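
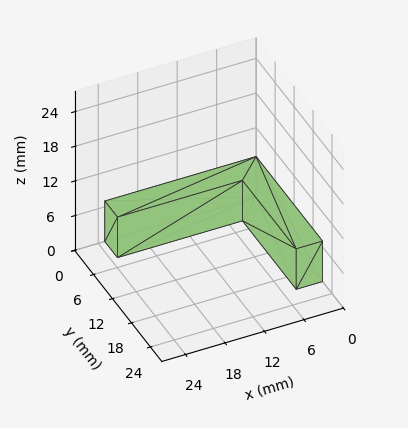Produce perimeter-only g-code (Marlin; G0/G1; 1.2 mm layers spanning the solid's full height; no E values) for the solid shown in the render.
Reading the render: the shape is an L-shaped prism: outer 23 × 21 mm, arm thicknesses ≈ 4 mm (horizontal) and 4 mm (vertical), extruded 7 mm in z (dimensions read to the nearest mm from the axis ticks). For the g-code, the solid's height is divided into equal slices at the stated Δz and each level perimeter traced with G1 moves after a G0 lift.

; perimeter-only toolpath
G21 ; units = mm
G90 ; absolute positioning
G28 ; home
; layer 1
G0 Z1.2
G0 X0.0 Y0.0
G1 X23.0 Y0.0
G1 X23.0 Y4.0
G1 X4.0 Y4.0
G1 X4.0 Y21.0
G1 X0.0 Y21.0
G1 X0.0 Y0.0
; layer 2
G0 Z2.3
G0 X0.0 Y0.0
G1 X23.0 Y0.0
G1 X23.0 Y4.0
G1 X4.0 Y4.0
G1 X4.0 Y21.0
G1 X0.0 Y21.0
G1 X0.0 Y0.0
; layer 3
G0 Z3.5
G0 X0.0 Y0.0
G1 X23.0 Y0.0
G1 X23.0 Y4.0
G1 X4.0 Y4.0
G1 X4.0 Y21.0
G1 X0.0 Y21.0
G1 X0.0 Y0.0
; layer 4
G0 Z4.7
G0 X0.0 Y0.0
G1 X23.0 Y0.0
G1 X23.0 Y4.0
G1 X4.0 Y4.0
G1 X4.0 Y21.0
G1 X0.0 Y21.0
G1 X0.0 Y0.0
; layer 5
G0 Z5.8
G0 X0.0 Y0.0
G1 X23.0 Y0.0
G1 X23.0 Y4.0
G1 X4.0 Y4.0
G1 X4.0 Y21.0
G1 X0.0 Y21.0
G1 X0.0 Y0.0
; layer 6
G0 Z7.0
G0 X0.0 Y0.0
G1 X23.0 Y0.0
G1 X23.0 Y4.0
G1 X4.0 Y4.0
G1 X4.0 Y21.0
G1 X0.0 Y21.0
G1 X0.0 Y0.0
M2 ; end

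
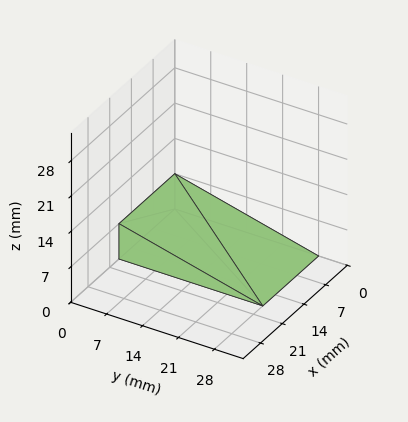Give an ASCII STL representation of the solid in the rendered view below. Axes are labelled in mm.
Reading the render: the shape is a wedge (ramp): 18 × 28 mm base, rising to 7 mm along the y=0 edge and sloping linearly to z=0 at y=28 (dimensions read to the nearest mm from the axis ticks). For the STL, each face is triangulated and given an outward normal.

solid part
  facet normal 0.0000 0.0000 -1.0000
    outer loop
      vertex 18.000 28.000 0.000
      vertex 18.000 0.000 0.000
      vertex 0.000 0.000 0.000
    endloop
  endfacet
  facet normal 0.0000 0.0000 -1.0000
    outer loop
      vertex 0.000 28.000 0.000
      vertex 18.000 28.000 0.000
      vertex 0.000 0.000 0.000
    endloop
  endfacet
  facet normal 0.0000 -1.0000 0.0000
    outer loop
      vertex 0.000 0.000 0.000
      vertex 18.000 0.000 0.000
      vertex 18.000 0.000 7.000
    endloop
  endfacet
  facet normal 0.0000 -1.0000 0.0000
    outer loop
      vertex 0.000 0.000 0.000
      vertex 18.000 0.000 7.000
      vertex 0.000 0.000 7.000
    endloop
  endfacet
  facet normal 0.0000 0.2425 0.9701
    outer loop
      vertex 0.000 0.000 7.000
      vertex 18.000 0.000 7.000
      vertex 18.000 28.000 0.000
    endloop
  endfacet
  facet normal 0.0000 0.2425 0.9701
    outer loop
      vertex 0.000 0.000 7.000
      vertex 18.000 28.000 0.000
      vertex 0.000 28.000 0.000
    endloop
  endfacet
  facet normal -1.0000 0.0000 0.0000
    outer loop
      vertex 0.000 0.000 7.000
      vertex 0.000 28.000 0.000
      vertex 0.000 0.000 0.000
    endloop
  endfacet
  facet normal 1.0000 0.0000 0.0000
    outer loop
      vertex 18.000 0.000 0.000
      vertex 18.000 28.000 0.000
      vertex 18.000 0.000 7.000
    endloop
  endfacet
endsolid part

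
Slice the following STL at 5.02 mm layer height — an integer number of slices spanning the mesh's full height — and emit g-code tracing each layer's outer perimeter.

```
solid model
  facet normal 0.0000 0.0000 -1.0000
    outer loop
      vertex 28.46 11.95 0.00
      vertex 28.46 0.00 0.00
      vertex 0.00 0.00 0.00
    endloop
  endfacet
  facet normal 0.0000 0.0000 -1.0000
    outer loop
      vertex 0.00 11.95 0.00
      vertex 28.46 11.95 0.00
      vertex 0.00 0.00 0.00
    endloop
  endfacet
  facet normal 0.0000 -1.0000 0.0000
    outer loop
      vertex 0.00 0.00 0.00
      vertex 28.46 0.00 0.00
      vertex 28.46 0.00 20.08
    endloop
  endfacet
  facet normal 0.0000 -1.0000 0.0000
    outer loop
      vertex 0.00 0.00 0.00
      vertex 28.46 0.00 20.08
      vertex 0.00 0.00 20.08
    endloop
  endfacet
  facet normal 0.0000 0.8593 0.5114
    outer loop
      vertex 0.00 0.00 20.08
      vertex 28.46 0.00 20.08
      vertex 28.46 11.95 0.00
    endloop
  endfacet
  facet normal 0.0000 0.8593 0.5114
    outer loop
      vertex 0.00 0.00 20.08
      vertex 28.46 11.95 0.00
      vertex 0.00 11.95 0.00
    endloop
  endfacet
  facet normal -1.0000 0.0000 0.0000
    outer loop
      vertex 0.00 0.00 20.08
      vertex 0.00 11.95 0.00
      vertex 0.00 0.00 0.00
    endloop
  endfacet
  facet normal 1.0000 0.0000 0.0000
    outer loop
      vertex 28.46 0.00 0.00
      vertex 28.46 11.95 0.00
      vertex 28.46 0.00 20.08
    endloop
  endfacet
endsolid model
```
; perimeter-only toolpath
G21 ; units = mm
G90 ; absolute positioning
G28 ; home
; layer 1
G0 Z5.02
G0 X0.00 Y0.00
G1 X28.46 Y0.00
G1 X28.46 Y8.96
G1 X0.00 Y8.96
G1 X0.00 Y0.00
; layer 2
G0 Z10.04
G0 X0.00 Y0.00
G1 X28.46 Y0.00
G1 X28.46 Y5.97
G1 X0.00 Y5.97
G1 X0.00 Y0.00
; layer 3
G0 Z15.06
G0 X0.00 Y0.00
G1 X28.46 Y0.00
G1 X28.46 Y2.99
G1 X0.00 Y2.99
G1 X0.00 Y0.00
M2 ; end

The solid is a wedge (ramp): 28.5 × 11.9 mm base, rising to 20.1 mm along the y=0 edge and sloping linearly to z=0 at y=11.9. Slicing at Δz = 5.02 mm — 4 equal slices spanning the solid's height, so layer i sits at z = i·h/4 — gives 3 non-empty perimeters. Each is a 4-segment closed polygon; G0 lifts to the layer z and rapids to the start vertex, then G1 traces the edges. The cross-section shrinks linearly with z (the slice at the apex is degenerate and omitted).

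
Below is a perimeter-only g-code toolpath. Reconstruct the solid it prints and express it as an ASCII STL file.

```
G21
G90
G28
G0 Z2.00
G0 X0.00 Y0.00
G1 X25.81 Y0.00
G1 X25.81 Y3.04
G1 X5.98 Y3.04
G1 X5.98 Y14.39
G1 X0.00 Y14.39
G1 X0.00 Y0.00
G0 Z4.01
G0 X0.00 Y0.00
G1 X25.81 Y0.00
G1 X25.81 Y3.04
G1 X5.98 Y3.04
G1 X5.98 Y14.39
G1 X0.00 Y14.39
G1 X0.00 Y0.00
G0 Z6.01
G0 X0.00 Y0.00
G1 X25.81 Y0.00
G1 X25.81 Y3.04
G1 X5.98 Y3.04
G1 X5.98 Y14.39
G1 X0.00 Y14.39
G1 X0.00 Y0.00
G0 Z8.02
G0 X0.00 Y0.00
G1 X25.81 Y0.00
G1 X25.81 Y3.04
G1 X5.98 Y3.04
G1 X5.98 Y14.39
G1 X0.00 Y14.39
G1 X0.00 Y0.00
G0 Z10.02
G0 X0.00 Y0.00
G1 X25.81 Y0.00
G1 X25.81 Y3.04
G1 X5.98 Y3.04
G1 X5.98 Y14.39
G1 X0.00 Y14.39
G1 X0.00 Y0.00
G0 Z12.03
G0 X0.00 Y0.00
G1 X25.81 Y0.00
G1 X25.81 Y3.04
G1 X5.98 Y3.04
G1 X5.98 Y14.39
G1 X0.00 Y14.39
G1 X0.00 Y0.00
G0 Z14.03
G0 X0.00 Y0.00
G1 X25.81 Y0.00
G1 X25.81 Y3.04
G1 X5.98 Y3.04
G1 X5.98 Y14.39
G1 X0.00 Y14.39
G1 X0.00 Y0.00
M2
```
solid part
  facet normal 0.0000 0.0000 -1.0000
    outer loop
      vertex 25.81 3.04 0.00
      vertex 25.81 0.00 0.00
      vertex 0.00 0.00 0.00
    endloop
  endfacet
  facet normal 0.0000 0.0000 -1.0000
    outer loop
      vertex 5.98 3.04 0.00
      vertex 25.81 3.04 0.00
      vertex 0.00 0.00 0.00
    endloop
  endfacet
  facet normal 0.0000 0.0000 -1.0000
    outer loop
      vertex 5.98 14.39 0.00
      vertex 5.98 3.04 0.00
      vertex 0.00 0.00 0.00
    endloop
  endfacet
  facet normal 0.0000 0.0000 -1.0000
    outer loop
      vertex 0.00 14.39 0.00
      vertex 5.98 14.39 0.00
      vertex 0.00 0.00 0.00
    endloop
  endfacet
  facet normal 0.0000 0.0000 1.0000
    outer loop
      vertex 0.00 0.00 14.03
      vertex 25.81 0.00 14.03
      vertex 25.81 3.04 14.03
    endloop
  endfacet
  facet normal 0.0000 0.0000 1.0000
    outer loop
      vertex 0.00 0.00 14.03
      vertex 25.81 3.04 14.03
      vertex 5.98 3.04 14.03
    endloop
  endfacet
  facet normal 0.0000 0.0000 1.0000
    outer loop
      vertex 0.00 0.00 14.03
      vertex 5.98 3.04 14.03
      vertex 5.98 14.39 14.03
    endloop
  endfacet
  facet normal 0.0000 0.0000 1.0000
    outer loop
      vertex 0.00 0.00 14.03
      vertex 5.98 14.39 14.03
      vertex 0.00 14.39 14.03
    endloop
  endfacet
  facet normal 0.0000 -1.0000 0.0000
    outer loop
      vertex 0.00 0.00 0.00
      vertex 25.81 0.00 0.00
      vertex 25.81 0.00 14.03
    endloop
  endfacet
  facet normal 0.0000 -1.0000 0.0000
    outer loop
      vertex 0.00 0.00 0.00
      vertex 25.81 0.00 14.03
      vertex 0.00 0.00 14.03
    endloop
  endfacet
  facet normal 1.0000 0.0000 0.0000
    outer loop
      vertex 25.81 0.00 0.00
      vertex 25.81 3.04 0.00
      vertex 25.81 3.04 14.03
    endloop
  endfacet
  facet normal 1.0000 0.0000 0.0000
    outer loop
      vertex 25.81 0.00 0.00
      vertex 25.81 3.04 14.03
      vertex 25.81 0.00 14.03
    endloop
  endfacet
  facet normal 0.0000 1.0000 0.0000
    outer loop
      vertex 25.81 3.04 0.00
      vertex 5.98 3.04 0.00
      vertex 5.98 3.04 14.03
    endloop
  endfacet
  facet normal 0.0000 1.0000 0.0000
    outer loop
      vertex 25.81 3.04 0.00
      vertex 5.98 3.04 14.03
      vertex 25.81 3.04 14.03
    endloop
  endfacet
  facet normal 1.0000 0.0000 0.0000
    outer loop
      vertex 5.98 3.04 0.00
      vertex 5.98 14.39 0.00
      vertex 5.98 14.39 14.03
    endloop
  endfacet
  facet normal 1.0000 0.0000 0.0000
    outer loop
      vertex 5.98 3.04 0.00
      vertex 5.98 14.39 14.03
      vertex 5.98 3.04 14.03
    endloop
  endfacet
  facet normal 0.0000 1.0000 0.0000
    outer loop
      vertex 5.98 14.39 0.00
      vertex 0.00 14.39 0.00
      vertex 0.00 14.39 14.03
    endloop
  endfacet
  facet normal 0.0000 1.0000 0.0000
    outer loop
      vertex 5.98 14.39 0.00
      vertex 0.00 14.39 14.03
      vertex 5.98 14.39 14.03
    endloop
  endfacet
  facet normal -1.0000 0.0000 0.0000
    outer loop
      vertex 0.00 14.39 0.00
      vertex 0.00 0.00 0.00
      vertex 0.00 0.00 14.03
    endloop
  endfacet
  facet normal -1.0000 0.0000 0.0000
    outer loop
      vertex 0.00 14.39 0.00
      vertex 0.00 0.00 14.03
      vertex 0.00 14.39 14.03
    endloop
  endfacet
endsolid part

The G0 Z moves step by Δz≈2.00 mm. Every layer's G1 loop is the same polygon, so the solid is a straight extrusion of it from z=0 to z≈14. Closing with flat bottom and top caps and triangulating gives 20 facets — an L-shaped prism: outer 25.8 × 14.4 mm, arm thicknesses ≈ 3.04 mm (horizontal) and 5.98 mm (vertical), extruded 14 mm in z.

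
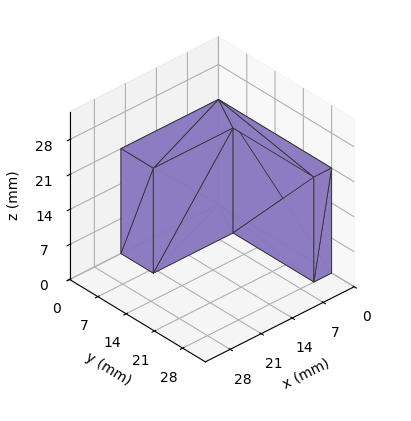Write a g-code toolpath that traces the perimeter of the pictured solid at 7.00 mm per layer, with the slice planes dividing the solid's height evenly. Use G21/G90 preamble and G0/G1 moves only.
Reading the render: the shape is an L-shaped prism: outer 22 × 28 mm, arm thicknesses ≈ 8 mm (horizontal) and 4 mm (vertical), extruded 21 mm in z (dimensions read to the nearest mm from the axis ticks). For the g-code, the solid's height is divided into equal slices at the stated Δz and each level perimeter traced with G1 moves after a G0 lift.

; perimeter-only toolpath
G21 ; units = mm
G90 ; absolute positioning
G28 ; home
; layer 1
G0 Z7.00
G0 X0.00 Y0.00
G1 X22.00 Y0.00
G1 X22.00 Y8.00
G1 X4.00 Y8.00
G1 X4.00 Y28.00
G1 X0.00 Y28.00
G1 X0.00 Y0.00
; layer 2
G0 Z14.00
G0 X0.00 Y0.00
G1 X22.00 Y0.00
G1 X22.00 Y8.00
G1 X4.00 Y8.00
G1 X4.00 Y28.00
G1 X0.00 Y28.00
G1 X0.00 Y0.00
; layer 3
G0 Z21.00
G0 X0.00 Y0.00
G1 X22.00 Y0.00
G1 X22.00 Y8.00
G1 X4.00 Y8.00
G1 X4.00 Y28.00
G1 X0.00 Y28.00
G1 X0.00 Y0.00
M2 ; end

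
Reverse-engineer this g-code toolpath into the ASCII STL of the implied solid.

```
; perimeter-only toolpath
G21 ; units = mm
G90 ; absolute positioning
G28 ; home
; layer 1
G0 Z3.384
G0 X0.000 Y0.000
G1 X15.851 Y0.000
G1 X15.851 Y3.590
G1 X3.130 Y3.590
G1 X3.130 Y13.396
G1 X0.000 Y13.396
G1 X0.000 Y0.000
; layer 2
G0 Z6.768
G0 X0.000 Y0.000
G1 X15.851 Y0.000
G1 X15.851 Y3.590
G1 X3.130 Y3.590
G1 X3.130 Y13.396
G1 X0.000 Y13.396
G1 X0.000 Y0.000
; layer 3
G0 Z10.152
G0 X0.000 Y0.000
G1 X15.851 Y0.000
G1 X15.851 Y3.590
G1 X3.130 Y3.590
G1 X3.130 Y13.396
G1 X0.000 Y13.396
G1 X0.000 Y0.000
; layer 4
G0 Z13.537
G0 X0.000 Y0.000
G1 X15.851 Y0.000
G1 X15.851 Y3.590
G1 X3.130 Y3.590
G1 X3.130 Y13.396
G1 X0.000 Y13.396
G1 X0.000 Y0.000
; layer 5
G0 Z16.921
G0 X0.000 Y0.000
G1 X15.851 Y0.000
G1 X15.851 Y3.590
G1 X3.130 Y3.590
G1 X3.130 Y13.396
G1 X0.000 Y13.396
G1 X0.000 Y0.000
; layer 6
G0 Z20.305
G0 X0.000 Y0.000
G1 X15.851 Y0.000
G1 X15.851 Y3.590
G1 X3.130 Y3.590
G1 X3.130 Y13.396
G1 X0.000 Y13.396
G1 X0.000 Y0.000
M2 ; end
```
solid part
  facet normal 0.0000 0.0000 -1.0000
    outer loop
      vertex 15.851 3.590 0.000
      vertex 15.851 0.000 0.000
      vertex 0.000 0.000 0.000
    endloop
  endfacet
  facet normal 0.0000 0.0000 -1.0000
    outer loop
      vertex 3.130 3.590 0.000
      vertex 15.851 3.590 0.000
      vertex 0.000 0.000 0.000
    endloop
  endfacet
  facet normal 0.0000 0.0000 -1.0000
    outer loop
      vertex 3.130 13.396 0.000
      vertex 3.130 3.590 0.000
      vertex 0.000 0.000 0.000
    endloop
  endfacet
  facet normal 0.0000 0.0000 -1.0000
    outer loop
      vertex 0.000 13.396 0.000
      vertex 3.130 13.396 0.000
      vertex 0.000 0.000 0.000
    endloop
  endfacet
  facet normal 0.0000 0.0000 1.0000
    outer loop
      vertex 0.000 0.000 20.305
      vertex 15.851 0.000 20.305
      vertex 15.851 3.590 20.305
    endloop
  endfacet
  facet normal 0.0000 0.0000 1.0000
    outer loop
      vertex 0.000 0.000 20.305
      vertex 15.851 3.590 20.305
      vertex 3.130 3.590 20.305
    endloop
  endfacet
  facet normal 0.0000 0.0000 1.0000
    outer loop
      vertex 0.000 0.000 20.305
      vertex 3.130 3.590 20.305
      vertex 3.130 13.396 20.305
    endloop
  endfacet
  facet normal 0.0000 0.0000 1.0000
    outer loop
      vertex 0.000 0.000 20.305
      vertex 3.130 13.396 20.305
      vertex 0.000 13.396 20.305
    endloop
  endfacet
  facet normal 0.0000 -1.0000 0.0000
    outer loop
      vertex 0.000 0.000 0.000
      vertex 15.851 0.000 0.000
      vertex 15.851 0.000 20.305
    endloop
  endfacet
  facet normal 0.0000 -1.0000 0.0000
    outer loop
      vertex 0.000 0.000 0.000
      vertex 15.851 0.000 20.305
      vertex 0.000 0.000 20.305
    endloop
  endfacet
  facet normal 1.0000 0.0000 0.0000
    outer loop
      vertex 15.851 0.000 0.000
      vertex 15.851 3.590 0.000
      vertex 15.851 3.590 20.305
    endloop
  endfacet
  facet normal 1.0000 0.0000 0.0000
    outer loop
      vertex 15.851 0.000 0.000
      vertex 15.851 3.590 20.305
      vertex 15.851 0.000 20.305
    endloop
  endfacet
  facet normal 0.0000 1.0000 0.0000
    outer loop
      vertex 15.851 3.590 0.000
      vertex 3.130 3.590 0.000
      vertex 3.130 3.590 20.305
    endloop
  endfacet
  facet normal 0.0000 1.0000 0.0000
    outer loop
      vertex 15.851 3.590 0.000
      vertex 3.130 3.590 20.305
      vertex 15.851 3.590 20.305
    endloop
  endfacet
  facet normal 1.0000 0.0000 0.0000
    outer loop
      vertex 3.130 3.590 0.000
      vertex 3.130 13.396 0.000
      vertex 3.130 13.396 20.305
    endloop
  endfacet
  facet normal 1.0000 0.0000 0.0000
    outer loop
      vertex 3.130 3.590 0.000
      vertex 3.130 13.396 20.305
      vertex 3.130 3.590 20.305
    endloop
  endfacet
  facet normal 0.0000 1.0000 0.0000
    outer loop
      vertex 3.130 13.396 0.000
      vertex 0.000 13.396 0.000
      vertex 0.000 13.396 20.305
    endloop
  endfacet
  facet normal 0.0000 1.0000 0.0000
    outer loop
      vertex 3.130 13.396 0.000
      vertex 0.000 13.396 20.305
      vertex 3.130 13.396 20.305
    endloop
  endfacet
  facet normal -1.0000 0.0000 0.0000
    outer loop
      vertex 0.000 13.396 0.000
      vertex 0.000 0.000 0.000
      vertex 0.000 0.000 20.305
    endloop
  endfacet
  facet normal -1.0000 0.0000 0.0000
    outer loop
      vertex 0.000 13.396 0.000
      vertex 0.000 0.000 20.305
      vertex 0.000 13.396 20.305
    endloop
  endfacet
endsolid part

The G0 Z moves step by Δz≈3.384 mm. Every layer's G1 loop is the same polygon, so the solid is a straight extrusion of it from z=0 to z≈20.3. Closing with flat bottom and top caps and triangulating gives 20 facets — an L-shaped prism: outer 15.9 × 13.4 mm, arm thicknesses ≈ 3.59 mm (horizontal) and 3.13 mm (vertical), extruded 20.3 mm in z.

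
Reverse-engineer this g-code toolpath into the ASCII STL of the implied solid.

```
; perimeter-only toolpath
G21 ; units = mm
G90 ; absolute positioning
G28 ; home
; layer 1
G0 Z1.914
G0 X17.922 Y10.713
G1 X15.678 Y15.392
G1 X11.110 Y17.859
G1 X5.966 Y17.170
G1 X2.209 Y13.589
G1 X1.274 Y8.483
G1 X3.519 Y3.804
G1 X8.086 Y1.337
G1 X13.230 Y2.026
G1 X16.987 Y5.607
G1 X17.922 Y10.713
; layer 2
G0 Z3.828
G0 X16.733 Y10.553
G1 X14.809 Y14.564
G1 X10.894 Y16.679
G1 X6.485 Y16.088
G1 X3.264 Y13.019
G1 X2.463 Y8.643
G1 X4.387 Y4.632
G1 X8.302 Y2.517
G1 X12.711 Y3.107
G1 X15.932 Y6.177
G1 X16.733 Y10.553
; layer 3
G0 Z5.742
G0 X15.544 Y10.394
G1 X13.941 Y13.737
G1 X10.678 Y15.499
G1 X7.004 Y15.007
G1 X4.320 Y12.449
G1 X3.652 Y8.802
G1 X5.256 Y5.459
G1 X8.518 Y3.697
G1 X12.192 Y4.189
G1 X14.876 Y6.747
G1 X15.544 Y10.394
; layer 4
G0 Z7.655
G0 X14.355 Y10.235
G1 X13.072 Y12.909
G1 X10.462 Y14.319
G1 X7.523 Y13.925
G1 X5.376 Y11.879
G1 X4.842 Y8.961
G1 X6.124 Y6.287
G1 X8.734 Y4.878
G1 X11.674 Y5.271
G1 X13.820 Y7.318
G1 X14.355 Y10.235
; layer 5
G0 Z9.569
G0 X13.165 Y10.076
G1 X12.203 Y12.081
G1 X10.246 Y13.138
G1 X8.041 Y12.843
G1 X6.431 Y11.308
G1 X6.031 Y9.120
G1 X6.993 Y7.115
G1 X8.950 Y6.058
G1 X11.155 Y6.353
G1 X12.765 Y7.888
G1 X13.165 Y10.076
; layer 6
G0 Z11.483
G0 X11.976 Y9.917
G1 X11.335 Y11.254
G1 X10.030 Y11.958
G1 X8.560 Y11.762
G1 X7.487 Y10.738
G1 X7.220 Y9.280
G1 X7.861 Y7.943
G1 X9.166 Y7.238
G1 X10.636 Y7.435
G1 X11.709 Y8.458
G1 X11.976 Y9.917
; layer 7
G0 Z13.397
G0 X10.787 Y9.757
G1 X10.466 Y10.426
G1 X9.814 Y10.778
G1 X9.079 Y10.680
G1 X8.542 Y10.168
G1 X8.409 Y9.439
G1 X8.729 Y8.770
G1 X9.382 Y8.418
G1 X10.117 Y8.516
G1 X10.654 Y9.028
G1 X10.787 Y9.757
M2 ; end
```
solid part
  facet normal 0.0000 0.0000 -1.0000
    outer loop
      vertex 11.326 19.039 0.000
      vertex 16.546 16.220 0.000
      vertex 19.111 10.872 0.000
    endloop
  endfacet
  facet normal 0.0000 0.0000 -1.0000
    outer loop
      vertex 5.447 18.252 0.000
      vertex 11.326 19.039 0.000
      vertex 19.111 10.872 0.000
    endloop
  endfacet
  facet normal 0.0000 0.0000 -1.0000
    outer loop
      vertex 1.153 14.159 0.000
      vertex 5.447 18.252 0.000
      vertex 19.111 10.872 0.000
    endloop
  endfacet
  facet normal 0.0000 0.0000 -1.0000
    outer loop
      vertex 0.085 8.324 0.000
      vertex 1.153 14.159 0.000
      vertex 19.111 10.872 0.000
    endloop
  endfacet
  facet normal 0.0000 0.0000 -1.0000
    outer loop
      vertex 2.650 2.976 0.000
      vertex 0.085 8.324 0.000
      vertex 19.111 10.872 0.000
    endloop
  endfacet
  facet normal 0.0000 0.0000 -1.0000
    outer loop
      vertex 7.870 0.157 0.000
      vertex 2.650 2.976 0.000
      vertex 19.111 10.872 0.000
    endloop
  endfacet
  facet normal 0.0000 0.0000 -1.0000
    outer loop
      vertex 13.749 0.944 0.000
      vertex 7.870 0.157 0.000
      vertex 19.111 10.872 0.000
    endloop
  endfacet
  facet normal 0.0000 0.0000 -1.0000
    outer loop
      vertex 18.043 5.037 0.000
      vertex 13.749 0.944 0.000
      vertex 19.111 10.872 0.000
    endloop
  endfacet
  facet normal 0.7745 0.3714 0.5121
    outer loop
      vertex 19.111 10.872 0.000
      vertex 16.546 16.220 0.000
      vertex 9.598 9.598 15.311
    endloop
  endfacet
  facet normal 0.4081 0.7558 0.5121
    outer loop
      vertex 16.546 16.220 0.000
      vertex 11.326 19.039 0.000
      vertex 9.598 9.598 15.311
    endloop
  endfacet
  facet normal -0.1140 0.8513 0.5121
    outer loop
      vertex 11.326 19.039 0.000
      vertex 5.447 18.252 0.000
      vertex 9.598 9.598 15.311
    endloop
  endfacet
  facet normal -0.5926 0.6217 0.5121
    outer loop
      vertex 5.447 18.252 0.000
      vertex 1.153 14.159 0.000
      vertex 9.598 9.598 15.311
    endloop
  endfacet
  facet normal -0.8449 0.1546 0.5121
    outer loop
      vertex 1.153 14.159 0.000
      vertex 0.085 8.324 0.000
      vertex 9.598 9.598 15.311
    endloop
  endfacet
  facet normal -0.7745 -0.3714 0.5121
    outer loop
      vertex 0.085 8.324 0.000
      vertex 2.650 2.976 0.000
      vertex 9.598 9.598 15.311
    endloop
  endfacet
  facet normal -0.4081 -0.7558 0.5121
    outer loop
      vertex 2.650 2.976 0.000
      vertex 7.870 0.157 0.000
      vertex 9.598 9.598 15.311
    endloop
  endfacet
  facet normal 0.1140 -0.8513 0.5121
    outer loop
      vertex 7.870 0.157 0.000
      vertex 13.749 0.944 0.000
      vertex 9.598 9.598 15.311
    endloop
  endfacet
  facet normal 0.5926 -0.6217 0.5121
    outer loop
      vertex 13.749 0.944 0.000
      vertex 18.043 5.037 0.000
      vertex 9.598 9.598 15.311
    endloop
  endfacet
  facet normal 0.8449 -0.1546 0.5121
    outer loop
      vertex 18.043 5.037 0.000
      vertex 19.111 10.872 0.000
      vertex 9.598 9.598 15.311
    endloop
  endfacet
endsolid part

The G0 Z moves step by Δz≈1.914 mm. The G1 loops shrink linearly with z, so the solid tapers from its base footprint up to z≈15.3. Closing with a flat bottom cap and the tapered top and triangulating gives 18 facets — a regular 10-sided pyramid, base circumscribed radius ≈ 9.6 mm, apex at z ≈ 15.3 mm.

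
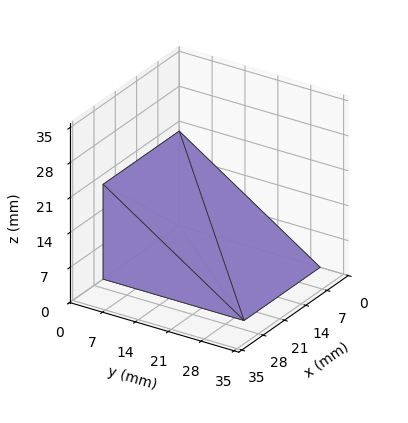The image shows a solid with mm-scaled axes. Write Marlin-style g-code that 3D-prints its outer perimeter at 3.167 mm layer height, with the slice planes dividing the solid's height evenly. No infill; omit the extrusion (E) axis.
Reading the render: the shape is a wedge (ramp): 25 × 30 mm base, rising to 19 mm along the y=0 edge and sloping linearly to z=0 at y=30 (dimensions read to the nearest mm from the axis ticks). For the g-code, the solid's height is divided into equal slices at the stated Δz and each level perimeter traced with G1 moves after a G0 lift.

; perimeter-only toolpath
G21 ; units = mm
G90 ; absolute positioning
G28 ; home
; layer 1
G0 Z3.167
G0 X0.000 Y0.000
G1 X25.000 Y0.000
G1 X25.000 Y25.000
G1 X0.000 Y25.000
G1 X0.000 Y0.000
; layer 2
G0 Z6.333
G0 X0.000 Y0.000
G1 X25.000 Y0.000
G1 X25.000 Y20.000
G1 X0.000 Y20.000
G1 X0.000 Y0.000
; layer 3
G0 Z9.500
G0 X0.000 Y0.000
G1 X25.000 Y0.000
G1 X25.000 Y15.000
G1 X0.000 Y15.000
G1 X0.000 Y0.000
; layer 4
G0 Z12.667
G0 X0.000 Y0.000
G1 X25.000 Y0.000
G1 X25.000 Y10.000
G1 X0.000 Y10.000
G1 X0.000 Y0.000
; layer 5
G0 Z15.833
G0 X0.000 Y0.000
G1 X25.000 Y0.000
G1 X25.000 Y5.000
G1 X0.000 Y5.000
G1 X0.000 Y0.000
M2 ; end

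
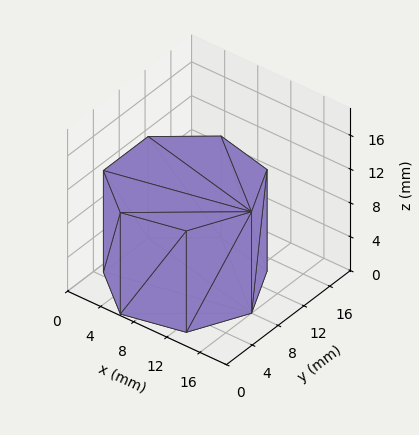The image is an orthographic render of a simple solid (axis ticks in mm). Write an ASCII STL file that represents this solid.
Reading the render: the shape is a regular 7-sided prism (a cylinder approximated with 7 flat sides), circumscribed radius ≈ 8 mm, height ≈ 12 mm (dimensions read to the nearest mm from the axis ticks). For the STL, each face is triangulated and given an outward normal.

solid part
  facet normal 0.0000 0.0000 -1.0000
    outer loop
      vertex 6.22 15.80 0.00
      vertex 12.99 14.25 0.00
      vertex 16.00 8.00 0.00
    endloop
  endfacet
  facet normal 0.0000 0.0000 -1.0000
    outer loop
      vertex 0.79 11.47 0.00
      vertex 6.22 15.80 0.00
      vertex 16.00 8.00 0.00
    endloop
  endfacet
  facet normal 0.0000 0.0000 -1.0000
    outer loop
      vertex 0.79 4.53 0.00
      vertex 0.79 11.47 0.00
      vertex 16.00 8.00 0.00
    endloop
  endfacet
  facet normal 0.0000 0.0000 -1.0000
    outer loop
      vertex 6.22 0.20 0.00
      vertex 0.79 4.53 0.00
      vertex 16.00 8.00 0.00
    endloop
  endfacet
  facet normal 0.0000 0.0000 -1.0000
    outer loop
      vertex 12.99 1.75 0.00
      vertex 6.22 0.20 0.00
      vertex 16.00 8.00 0.00
    endloop
  endfacet
  facet normal 0.0000 0.0000 1.0000
    outer loop
      vertex 16.00 8.00 12.00
      vertex 12.99 14.25 12.00
      vertex 6.22 15.80 12.00
    endloop
  endfacet
  facet normal 0.0000 0.0000 1.0000
    outer loop
      vertex 16.00 8.00 12.00
      vertex 6.22 15.80 12.00
      vertex 0.79 11.47 12.00
    endloop
  endfacet
  facet normal 0.0000 0.0000 1.0000
    outer loop
      vertex 16.00 8.00 12.00
      vertex 0.79 11.47 12.00
      vertex 0.79 4.53 12.00
    endloop
  endfacet
  facet normal 0.0000 0.0000 1.0000
    outer loop
      vertex 16.00 8.00 12.00
      vertex 0.79 4.53 12.00
      vertex 6.22 0.20 12.00
    endloop
  endfacet
  facet normal 0.0000 0.0000 1.0000
    outer loop
      vertex 16.00 8.00 12.00
      vertex 6.22 0.20 12.00
      vertex 12.99 1.75 12.00
    endloop
  endfacet
  facet normal 0.9010 0.4339 0.0000
    outer loop
      vertex 16.00 8.00 0.00
      vertex 12.99 14.25 0.00
      vertex 12.99 14.25 12.00
    endloop
  endfacet
  facet normal 0.9010 0.4339 0.0000
    outer loop
      vertex 16.00 8.00 0.00
      vertex 12.99 14.25 12.00
      vertex 16.00 8.00 12.00
    endloop
  endfacet
  facet normal 0.2232 0.9748 0.0000
    outer loop
      vertex 12.99 14.25 0.00
      vertex 6.22 15.80 0.00
      vertex 6.22 15.80 12.00
    endloop
  endfacet
  facet normal 0.2232 0.9748 0.0000
    outer loop
      vertex 12.99 14.25 0.00
      vertex 6.22 15.80 12.00
      vertex 12.99 14.25 12.00
    endloop
  endfacet
  facet normal -0.6235 0.7819 0.0000
    outer loop
      vertex 6.22 15.80 0.00
      vertex 0.79 11.47 0.00
      vertex 0.79 11.47 12.00
    endloop
  endfacet
  facet normal -0.6235 0.7819 0.0000
    outer loop
      vertex 6.22 15.80 0.00
      vertex 0.79 11.47 12.00
      vertex 6.22 15.80 12.00
    endloop
  endfacet
  facet normal -1.0000 0.0000 0.0000
    outer loop
      vertex 0.79 11.47 0.00
      vertex 0.79 4.53 0.00
      vertex 0.79 4.53 12.00
    endloop
  endfacet
  facet normal -1.0000 0.0000 0.0000
    outer loop
      vertex 0.79 11.47 0.00
      vertex 0.79 4.53 12.00
      vertex 0.79 11.47 12.00
    endloop
  endfacet
  facet normal -0.6235 -0.7819 0.0000
    outer loop
      vertex 0.79 4.53 0.00
      vertex 6.22 0.20 0.00
      vertex 6.22 0.20 12.00
    endloop
  endfacet
  facet normal -0.6235 -0.7819 0.0000
    outer loop
      vertex 0.79 4.53 0.00
      vertex 6.22 0.20 12.00
      vertex 0.79 4.53 12.00
    endloop
  endfacet
  facet normal 0.2232 -0.9748 0.0000
    outer loop
      vertex 6.22 0.20 0.00
      vertex 12.99 1.75 0.00
      vertex 12.99 1.75 12.00
    endloop
  endfacet
  facet normal 0.2232 -0.9748 0.0000
    outer loop
      vertex 6.22 0.20 0.00
      vertex 12.99 1.75 12.00
      vertex 6.22 0.20 12.00
    endloop
  endfacet
  facet normal 0.9010 -0.4339 0.0000
    outer loop
      vertex 12.99 1.75 0.00
      vertex 16.00 8.00 0.00
      vertex 16.00 8.00 12.00
    endloop
  endfacet
  facet normal 0.9010 -0.4339 0.0000
    outer loop
      vertex 12.99 1.75 0.00
      vertex 16.00 8.00 12.00
      vertex 12.99 1.75 12.00
    endloop
  endfacet
endsolid part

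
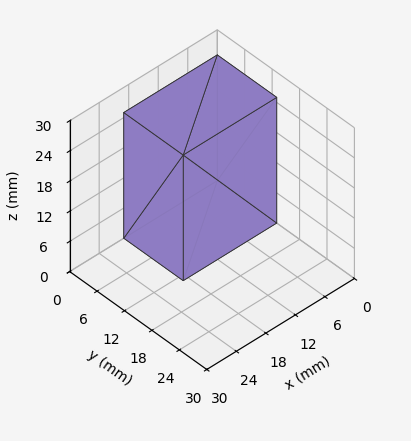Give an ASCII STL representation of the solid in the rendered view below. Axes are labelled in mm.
Reading the render: the shape is a rectangular box, roughly 19 × 13 mm footprint and 25 mm tall (dimensions read to the nearest mm from the axis ticks). For the STL, each face is triangulated and given an outward normal.

solid part
  facet normal 0.0000 0.0000 -1.0000
    outer loop
      vertex 19.00 13.00 0.00
      vertex 19.00 0.00 0.00
      vertex 0.00 0.00 0.00
    endloop
  endfacet
  facet normal 0.0000 0.0000 -1.0000
    outer loop
      vertex 0.00 13.00 0.00
      vertex 19.00 13.00 0.00
      vertex 0.00 0.00 0.00
    endloop
  endfacet
  facet normal 0.0000 0.0000 1.0000
    outer loop
      vertex 0.00 0.00 25.00
      vertex 19.00 0.00 25.00
      vertex 19.00 13.00 25.00
    endloop
  endfacet
  facet normal 0.0000 0.0000 1.0000
    outer loop
      vertex 0.00 0.00 25.00
      vertex 19.00 13.00 25.00
      vertex 0.00 13.00 25.00
    endloop
  endfacet
  facet normal 0.0000 -1.0000 0.0000
    outer loop
      vertex 0.00 0.00 0.00
      vertex 19.00 0.00 0.00
      vertex 19.00 0.00 25.00
    endloop
  endfacet
  facet normal 0.0000 -1.0000 0.0000
    outer loop
      vertex 0.00 0.00 0.00
      vertex 19.00 0.00 25.00
      vertex 0.00 0.00 25.00
    endloop
  endfacet
  facet normal 0.0000 1.0000 0.0000
    outer loop
      vertex 19.00 13.00 25.00
      vertex 19.00 13.00 0.00
      vertex 0.00 13.00 0.00
    endloop
  endfacet
  facet normal 0.0000 1.0000 0.0000
    outer loop
      vertex 0.00 13.00 25.00
      vertex 19.00 13.00 25.00
      vertex 0.00 13.00 0.00
    endloop
  endfacet
  facet normal -1.0000 0.0000 0.0000
    outer loop
      vertex 0.00 13.00 25.00
      vertex 0.00 13.00 0.00
      vertex 0.00 0.00 0.00
    endloop
  endfacet
  facet normal -1.0000 0.0000 0.0000
    outer loop
      vertex 0.00 0.00 25.00
      vertex 0.00 13.00 25.00
      vertex 0.00 0.00 0.00
    endloop
  endfacet
  facet normal 1.0000 0.0000 0.0000
    outer loop
      vertex 19.00 0.00 0.00
      vertex 19.00 13.00 0.00
      vertex 19.00 13.00 25.00
    endloop
  endfacet
  facet normal 1.0000 0.0000 0.0000
    outer loop
      vertex 19.00 0.00 0.00
      vertex 19.00 13.00 25.00
      vertex 19.00 0.00 25.00
    endloop
  endfacet
endsolid part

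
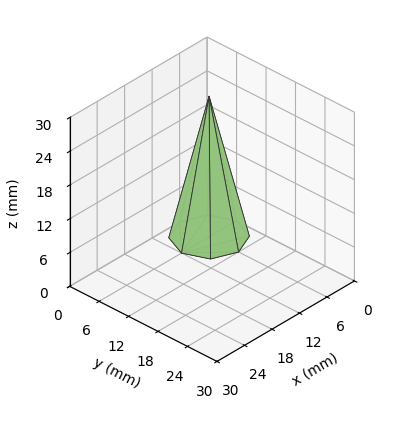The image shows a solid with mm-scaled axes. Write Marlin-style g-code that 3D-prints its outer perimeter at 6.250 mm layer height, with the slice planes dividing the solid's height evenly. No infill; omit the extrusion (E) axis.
Reading the render: the shape is a regular 8-sided pyramid, base circumscribed radius ≈ 6 mm, apex at z ≈ 25 mm (dimensions read to the nearest mm from the axis ticks). For the g-code, the solid's height is divided into equal slices at the stated Δz and each level perimeter traced with G1 moves after a G0 lift.

; perimeter-only toolpath
G21 ; units = mm
G90 ; absolute positioning
G28 ; home
; layer 1
G0 Z6.250
G0 X10.500 Y6.000
G1 X9.182 Y9.182
G1 X6.000 Y10.500
G1 X2.818 Y9.182
G1 X1.500 Y6.000
G1 X2.818 Y2.818
G1 X6.000 Y1.500
G1 X9.182 Y2.818
G1 X10.500 Y6.000
; layer 2
G0 Z12.500
G0 X9.000 Y6.000
G1 X8.122 Y8.122
G1 X6.000 Y9.000
G1 X3.878 Y8.122
G1 X3.000 Y6.000
G1 X3.878 Y3.878
G1 X6.000 Y3.000
G1 X8.122 Y3.878
G1 X9.000 Y6.000
; layer 3
G0 Z18.750
G0 X7.500 Y6.000
G1 X7.061 Y7.061
G1 X6.000 Y7.500
G1 X4.939 Y7.061
G1 X4.500 Y6.000
G1 X4.939 Y4.939
G1 X6.000 Y4.500
G1 X7.061 Y4.939
G1 X7.500 Y6.000
M2 ; end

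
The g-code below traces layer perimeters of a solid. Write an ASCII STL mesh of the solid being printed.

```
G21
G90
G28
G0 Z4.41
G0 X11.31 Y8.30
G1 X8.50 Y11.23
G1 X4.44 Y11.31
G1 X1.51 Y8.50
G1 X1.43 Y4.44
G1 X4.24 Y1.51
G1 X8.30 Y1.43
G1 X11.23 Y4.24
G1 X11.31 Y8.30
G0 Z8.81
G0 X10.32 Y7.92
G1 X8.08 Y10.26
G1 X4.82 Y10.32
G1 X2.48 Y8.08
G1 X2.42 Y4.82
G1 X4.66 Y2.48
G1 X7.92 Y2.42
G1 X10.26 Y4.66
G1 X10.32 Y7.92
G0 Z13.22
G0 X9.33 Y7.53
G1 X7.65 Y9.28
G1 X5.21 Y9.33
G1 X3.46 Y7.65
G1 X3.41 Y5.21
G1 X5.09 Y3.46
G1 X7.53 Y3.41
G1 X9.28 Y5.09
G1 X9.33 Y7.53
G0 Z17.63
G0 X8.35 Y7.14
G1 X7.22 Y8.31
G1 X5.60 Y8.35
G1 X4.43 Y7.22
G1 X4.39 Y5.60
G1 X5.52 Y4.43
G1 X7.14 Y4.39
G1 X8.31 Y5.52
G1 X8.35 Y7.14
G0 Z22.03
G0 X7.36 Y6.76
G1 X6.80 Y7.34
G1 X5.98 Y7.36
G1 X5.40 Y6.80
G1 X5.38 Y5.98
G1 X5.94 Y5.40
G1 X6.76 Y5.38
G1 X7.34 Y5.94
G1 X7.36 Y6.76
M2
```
solid part
  facet normal 0.0000 0.0000 -1.0000
    outer loop
      vertex 4.05 12.30 0.00
      vertex 8.93 12.20 0.00
      vertex 12.30 8.69 0.00
    endloop
  endfacet
  facet normal 0.0000 0.0000 -1.0000
    outer loop
      vertex 0.54 8.93 0.00
      vertex 4.05 12.30 0.00
      vertex 12.30 8.69 0.00
    endloop
  endfacet
  facet normal 0.0000 0.0000 -1.0000
    outer loop
      vertex 0.44 4.05 0.00
      vertex 0.54 8.93 0.00
      vertex 12.30 8.69 0.00
    endloop
  endfacet
  facet normal 0.0000 0.0000 -1.0000
    outer loop
      vertex 3.81 0.54 0.00
      vertex 0.44 4.05 0.00
      vertex 12.30 8.69 0.00
    endloop
  endfacet
  facet normal 0.0000 0.0000 -1.0000
    outer loop
      vertex 8.69 0.44 0.00
      vertex 3.81 0.54 0.00
      vertex 12.30 8.69 0.00
    endloop
  endfacet
  facet normal 0.0000 0.0000 -1.0000
    outer loop
      vertex 12.20 3.81 0.00
      vertex 8.69 0.44 0.00
      vertex 12.30 8.69 0.00
    endloop
  endfacet
  facet normal 0.7041 0.6760 0.2172
    outer loop
      vertex 12.30 8.69 0.00
      vertex 8.93 12.20 0.00
      vertex 6.37 6.37 26.44
    endloop
  endfacet
  facet normal 0.0200 0.9759 0.2171
    outer loop
      vertex 8.93 12.20 0.00
      vertex 4.05 12.30 0.00
      vertex 6.37 6.37 26.44
    endloop
  endfacet
  facet normal -0.6760 0.7041 0.2172
    outer loop
      vertex 4.05 12.30 0.00
      vertex 0.54 8.93 0.00
      vertex 6.37 6.37 26.44
    endloop
  endfacet
  facet normal -0.9759 0.0200 0.2171
    outer loop
      vertex 0.54 8.93 0.00
      vertex 0.44 4.05 0.00
      vertex 6.37 6.37 26.44
    endloop
  endfacet
  facet normal -0.7041 -0.6760 0.2172
    outer loop
      vertex 0.44 4.05 0.00
      vertex 3.81 0.54 0.00
      vertex 6.37 6.37 26.44
    endloop
  endfacet
  facet normal -0.0200 -0.9759 0.2171
    outer loop
      vertex 3.81 0.54 0.00
      vertex 8.69 0.44 0.00
      vertex 6.37 6.37 26.44
    endloop
  endfacet
  facet normal 0.6760 -0.7041 0.2172
    outer loop
      vertex 8.69 0.44 0.00
      vertex 12.20 3.81 0.00
      vertex 6.37 6.37 26.44
    endloop
  endfacet
  facet normal 0.9759 -0.0200 0.2171
    outer loop
      vertex 12.20 3.81 0.00
      vertex 12.30 8.69 0.00
      vertex 6.37 6.37 26.44
    endloop
  endfacet
endsolid part

The G0 Z moves step by Δz≈4.41 mm. The G1 loops shrink linearly with z, so the solid tapers from its base footprint up to z≈26.4. Closing with a flat bottom cap and the tapered top and triangulating gives 14 facets — a regular 8-sided pyramid, base circumscribed radius ≈ 6.37 mm, apex at z ≈ 26.4 mm.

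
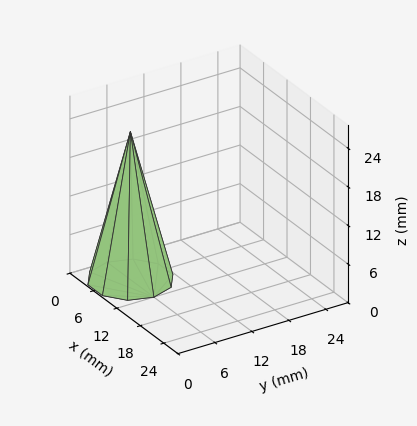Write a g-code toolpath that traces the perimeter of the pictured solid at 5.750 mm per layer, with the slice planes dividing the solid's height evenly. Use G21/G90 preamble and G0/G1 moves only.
Reading the render: the shape is a regular 10-sided pyramid, base circumscribed radius ≈ 6 mm, apex at z ≈ 23 mm (dimensions read to the nearest mm from the axis ticks). For the g-code, the solid's height is divided into equal slices at the stated Δz and each level perimeter traced with G1 moves after a G0 lift.

; perimeter-only toolpath
G21 ; units = mm
G90 ; absolute positioning
G28 ; home
; layer 1
G0 Z5.750
G0 X10.500 Y6.000
G1 X9.640 Y8.645
G1 X7.391 Y10.279
G1 X4.609 Y10.279
G1 X2.359 Y8.645
G1 X1.500 Y6.000
G1 X2.359 Y3.355
G1 X4.609 Y1.720
G1 X7.391 Y1.720
G1 X9.640 Y3.355
G1 X10.500 Y6.000
; layer 2
G0 Z11.500
G0 X9.000 Y6.000
G1 X8.427 Y7.763
G1 X6.927 Y8.853
G1 X5.073 Y8.853
G1 X3.573 Y7.763
G1 X3.000 Y6.000
G1 X3.573 Y4.236
G1 X5.073 Y3.147
G1 X6.927 Y3.147
G1 X8.427 Y4.236
G1 X9.000 Y6.000
; layer 3
G0 Z17.250
G0 X7.500 Y6.000
G1 X7.213 Y6.882
G1 X6.463 Y7.426
G1 X5.537 Y7.426
G1 X4.787 Y6.882
G1 X4.500 Y6.000
G1 X4.787 Y5.118
G1 X5.537 Y4.574
G1 X6.463 Y4.574
G1 X7.213 Y5.118
G1 X7.500 Y6.000
M2 ; end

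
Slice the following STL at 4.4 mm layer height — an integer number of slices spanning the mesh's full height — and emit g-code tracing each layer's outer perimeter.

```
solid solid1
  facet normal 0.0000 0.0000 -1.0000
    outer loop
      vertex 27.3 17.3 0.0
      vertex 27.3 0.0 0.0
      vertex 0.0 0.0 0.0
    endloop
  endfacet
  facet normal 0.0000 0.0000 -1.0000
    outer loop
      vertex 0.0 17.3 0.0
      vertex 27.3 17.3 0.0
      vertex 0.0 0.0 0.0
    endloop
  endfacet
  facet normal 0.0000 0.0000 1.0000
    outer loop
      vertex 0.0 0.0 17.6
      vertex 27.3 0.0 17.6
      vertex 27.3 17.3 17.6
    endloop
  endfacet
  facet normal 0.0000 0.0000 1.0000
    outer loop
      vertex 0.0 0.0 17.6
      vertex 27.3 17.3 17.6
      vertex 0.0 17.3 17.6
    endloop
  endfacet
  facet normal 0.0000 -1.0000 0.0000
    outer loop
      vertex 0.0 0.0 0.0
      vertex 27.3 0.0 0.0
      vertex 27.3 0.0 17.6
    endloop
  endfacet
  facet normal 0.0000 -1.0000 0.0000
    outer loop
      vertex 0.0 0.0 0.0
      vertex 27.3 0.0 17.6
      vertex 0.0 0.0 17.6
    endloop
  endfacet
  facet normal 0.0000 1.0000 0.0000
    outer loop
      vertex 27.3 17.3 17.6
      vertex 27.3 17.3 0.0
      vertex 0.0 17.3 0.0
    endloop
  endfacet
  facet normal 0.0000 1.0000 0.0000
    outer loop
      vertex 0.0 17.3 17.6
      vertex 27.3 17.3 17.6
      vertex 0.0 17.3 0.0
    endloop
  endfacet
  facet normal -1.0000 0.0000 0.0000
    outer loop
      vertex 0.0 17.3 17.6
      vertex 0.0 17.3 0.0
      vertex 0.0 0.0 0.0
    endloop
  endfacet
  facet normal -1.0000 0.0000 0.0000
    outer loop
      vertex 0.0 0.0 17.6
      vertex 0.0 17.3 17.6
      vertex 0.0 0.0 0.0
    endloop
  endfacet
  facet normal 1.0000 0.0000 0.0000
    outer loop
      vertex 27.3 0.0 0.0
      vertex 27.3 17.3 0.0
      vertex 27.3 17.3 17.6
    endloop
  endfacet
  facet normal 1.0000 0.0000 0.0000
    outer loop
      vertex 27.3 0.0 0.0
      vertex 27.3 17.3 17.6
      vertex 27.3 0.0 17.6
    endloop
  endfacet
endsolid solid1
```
; perimeter-only toolpath
G21 ; units = mm
G90 ; absolute positioning
G28 ; home
; layer 1
G0 Z4.4
G0 X0.0 Y0.0
G1 X27.3 Y0.0
G1 X27.3 Y17.3
G1 X0.0 Y17.3
G1 X0.0 Y0.0
; layer 2
G0 Z8.8
G0 X0.0 Y0.0
G1 X27.3 Y0.0
G1 X27.3 Y17.3
G1 X0.0 Y17.3
G1 X0.0 Y0.0
; layer 3
G0 Z13.2
G0 X0.0 Y0.0
G1 X27.3 Y0.0
G1 X27.3 Y17.3
G1 X0.0 Y17.3
G1 X0.0 Y0.0
; layer 4
G0 Z17.6
G0 X0.0 Y0.0
G1 X27.3 Y0.0
G1 X27.3 Y17.3
G1 X0.0 Y17.3
G1 X0.0 Y0.0
M2 ; end

The solid is a rectangular box, roughly 27.3 × 17.3 mm footprint and 17.6 mm tall. Slicing at Δz = 4.4 mm — 4 equal slices spanning the solid's height, so layer i sits at z = i·h/4 — gives 4 non-empty perimeters. Each is a 4-segment closed polygon; G0 lifts to the layer z and rapids to the start vertex, then G1 traces the edges.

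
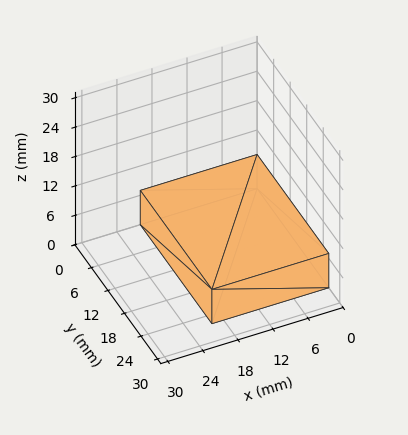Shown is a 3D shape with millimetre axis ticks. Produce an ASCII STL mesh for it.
Reading the render: the shape is a rectangular box, roughly 20 × 26 mm footprint and 7 mm tall (dimensions read to the nearest mm from the axis ticks). For the STL, each face is triangulated and given an outward normal.

solid part
  facet normal 0.0000 0.0000 -1.0000
    outer loop
      vertex 20.00 26.00 0.00
      vertex 20.00 0.00 0.00
      vertex 0.00 0.00 0.00
    endloop
  endfacet
  facet normal 0.0000 0.0000 -1.0000
    outer loop
      vertex 0.00 26.00 0.00
      vertex 20.00 26.00 0.00
      vertex 0.00 0.00 0.00
    endloop
  endfacet
  facet normal 0.0000 0.0000 1.0000
    outer loop
      vertex 0.00 0.00 7.00
      vertex 20.00 0.00 7.00
      vertex 20.00 26.00 7.00
    endloop
  endfacet
  facet normal 0.0000 0.0000 1.0000
    outer loop
      vertex 0.00 0.00 7.00
      vertex 20.00 26.00 7.00
      vertex 0.00 26.00 7.00
    endloop
  endfacet
  facet normal 0.0000 -1.0000 0.0000
    outer loop
      vertex 0.00 0.00 0.00
      vertex 20.00 0.00 0.00
      vertex 20.00 0.00 7.00
    endloop
  endfacet
  facet normal 0.0000 -1.0000 0.0000
    outer loop
      vertex 0.00 0.00 0.00
      vertex 20.00 0.00 7.00
      vertex 0.00 0.00 7.00
    endloop
  endfacet
  facet normal 0.0000 1.0000 0.0000
    outer loop
      vertex 20.00 26.00 7.00
      vertex 20.00 26.00 0.00
      vertex 0.00 26.00 0.00
    endloop
  endfacet
  facet normal 0.0000 1.0000 0.0000
    outer loop
      vertex 0.00 26.00 7.00
      vertex 20.00 26.00 7.00
      vertex 0.00 26.00 0.00
    endloop
  endfacet
  facet normal -1.0000 0.0000 0.0000
    outer loop
      vertex 0.00 26.00 7.00
      vertex 0.00 26.00 0.00
      vertex 0.00 0.00 0.00
    endloop
  endfacet
  facet normal -1.0000 0.0000 0.0000
    outer loop
      vertex 0.00 0.00 7.00
      vertex 0.00 26.00 7.00
      vertex 0.00 0.00 0.00
    endloop
  endfacet
  facet normal 1.0000 0.0000 0.0000
    outer loop
      vertex 20.00 0.00 0.00
      vertex 20.00 26.00 0.00
      vertex 20.00 26.00 7.00
    endloop
  endfacet
  facet normal 1.0000 0.0000 0.0000
    outer loop
      vertex 20.00 0.00 0.00
      vertex 20.00 26.00 7.00
      vertex 20.00 0.00 7.00
    endloop
  endfacet
endsolid part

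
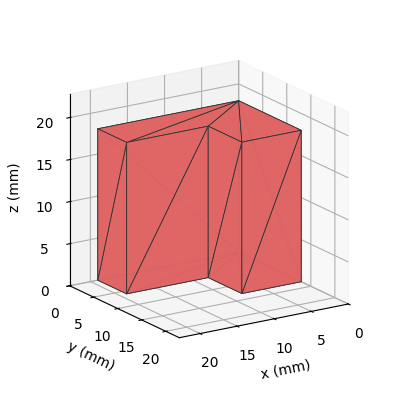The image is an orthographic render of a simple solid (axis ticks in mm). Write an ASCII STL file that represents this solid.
Reading the render: the shape is an L-shaped prism: outer 19 × 13 mm, arm thicknesses ≈ 6 mm (horizontal) and 8 mm (vertical), extruded 18 mm in z (dimensions read to the nearest mm from the axis ticks). For the STL, each face is triangulated and given an outward normal.

solid part
  facet normal 0.0000 0.0000 -1.0000
    outer loop
      vertex 19.000 6.000 0.000
      vertex 19.000 0.000 0.000
      vertex 0.000 0.000 0.000
    endloop
  endfacet
  facet normal 0.0000 0.0000 -1.0000
    outer loop
      vertex 8.000 6.000 0.000
      vertex 19.000 6.000 0.000
      vertex 0.000 0.000 0.000
    endloop
  endfacet
  facet normal 0.0000 0.0000 -1.0000
    outer loop
      vertex 8.000 13.000 0.000
      vertex 8.000 6.000 0.000
      vertex 0.000 0.000 0.000
    endloop
  endfacet
  facet normal 0.0000 0.0000 -1.0000
    outer loop
      vertex 0.000 13.000 0.000
      vertex 8.000 13.000 0.000
      vertex 0.000 0.000 0.000
    endloop
  endfacet
  facet normal 0.0000 0.0000 1.0000
    outer loop
      vertex 0.000 0.000 18.000
      vertex 19.000 0.000 18.000
      vertex 19.000 6.000 18.000
    endloop
  endfacet
  facet normal 0.0000 0.0000 1.0000
    outer loop
      vertex 0.000 0.000 18.000
      vertex 19.000 6.000 18.000
      vertex 8.000 6.000 18.000
    endloop
  endfacet
  facet normal 0.0000 0.0000 1.0000
    outer loop
      vertex 0.000 0.000 18.000
      vertex 8.000 6.000 18.000
      vertex 8.000 13.000 18.000
    endloop
  endfacet
  facet normal 0.0000 0.0000 1.0000
    outer loop
      vertex 0.000 0.000 18.000
      vertex 8.000 13.000 18.000
      vertex 0.000 13.000 18.000
    endloop
  endfacet
  facet normal 0.0000 -1.0000 0.0000
    outer loop
      vertex 0.000 0.000 0.000
      vertex 19.000 0.000 0.000
      vertex 19.000 0.000 18.000
    endloop
  endfacet
  facet normal 0.0000 -1.0000 0.0000
    outer loop
      vertex 0.000 0.000 0.000
      vertex 19.000 0.000 18.000
      vertex 0.000 0.000 18.000
    endloop
  endfacet
  facet normal 1.0000 0.0000 0.0000
    outer loop
      vertex 19.000 0.000 0.000
      vertex 19.000 6.000 0.000
      vertex 19.000 6.000 18.000
    endloop
  endfacet
  facet normal 1.0000 0.0000 0.0000
    outer loop
      vertex 19.000 0.000 0.000
      vertex 19.000 6.000 18.000
      vertex 19.000 0.000 18.000
    endloop
  endfacet
  facet normal 0.0000 1.0000 0.0000
    outer loop
      vertex 19.000 6.000 0.000
      vertex 8.000 6.000 0.000
      vertex 8.000 6.000 18.000
    endloop
  endfacet
  facet normal 0.0000 1.0000 0.0000
    outer loop
      vertex 19.000 6.000 0.000
      vertex 8.000 6.000 18.000
      vertex 19.000 6.000 18.000
    endloop
  endfacet
  facet normal 1.0000 0.0000 0.0000
    outer loop
      vertex 8.000 6.000 0.000
      vertex 8.000 13.000 0.000
      vertex 8.000 13.000 18.000
    endloop
  endfacet
  facet normal 1.0000 0.0000 0.0000
    outer loop
      vertex 8.000 6.000 0.000
      vertex 8.000 13.000 18.000
      vertex 8.000 6.000 18.000
    endloop
  endfacet
  facet normal 0.0000 1.0000 0.0000
    outer loop
      vertex 8.000 13.000 0.000
      vertex 0.000 13.000 0.000
      vertex 0.000 13.000 18.000
    endloop
  endfacet
  facet normal 0.0000 1.0000 0.0000
    outer loop
      vertex 8.000 13.000 0.000
      vertex 0.000 13.000 18.000
      vertex 8.000 13.000 18.000
    endloop
  endfacet
  facet normal -1.0000 0.0000 0.0000
    outer loop
      vertex 0.000 13.000 0.000
      vertex 0.000 0.000 0.000
      vertex 0.000 0.000 18.000
    endloop
  endfacet
  facet normal -1.0000 0.0000 0.0000
    outer loop
      vertex 0.000 13.000 0.000
      vertex 0.000 0.000 18.000
      vertex 0.000 13.000 18.000
    endloop
  endfacet
endsolid part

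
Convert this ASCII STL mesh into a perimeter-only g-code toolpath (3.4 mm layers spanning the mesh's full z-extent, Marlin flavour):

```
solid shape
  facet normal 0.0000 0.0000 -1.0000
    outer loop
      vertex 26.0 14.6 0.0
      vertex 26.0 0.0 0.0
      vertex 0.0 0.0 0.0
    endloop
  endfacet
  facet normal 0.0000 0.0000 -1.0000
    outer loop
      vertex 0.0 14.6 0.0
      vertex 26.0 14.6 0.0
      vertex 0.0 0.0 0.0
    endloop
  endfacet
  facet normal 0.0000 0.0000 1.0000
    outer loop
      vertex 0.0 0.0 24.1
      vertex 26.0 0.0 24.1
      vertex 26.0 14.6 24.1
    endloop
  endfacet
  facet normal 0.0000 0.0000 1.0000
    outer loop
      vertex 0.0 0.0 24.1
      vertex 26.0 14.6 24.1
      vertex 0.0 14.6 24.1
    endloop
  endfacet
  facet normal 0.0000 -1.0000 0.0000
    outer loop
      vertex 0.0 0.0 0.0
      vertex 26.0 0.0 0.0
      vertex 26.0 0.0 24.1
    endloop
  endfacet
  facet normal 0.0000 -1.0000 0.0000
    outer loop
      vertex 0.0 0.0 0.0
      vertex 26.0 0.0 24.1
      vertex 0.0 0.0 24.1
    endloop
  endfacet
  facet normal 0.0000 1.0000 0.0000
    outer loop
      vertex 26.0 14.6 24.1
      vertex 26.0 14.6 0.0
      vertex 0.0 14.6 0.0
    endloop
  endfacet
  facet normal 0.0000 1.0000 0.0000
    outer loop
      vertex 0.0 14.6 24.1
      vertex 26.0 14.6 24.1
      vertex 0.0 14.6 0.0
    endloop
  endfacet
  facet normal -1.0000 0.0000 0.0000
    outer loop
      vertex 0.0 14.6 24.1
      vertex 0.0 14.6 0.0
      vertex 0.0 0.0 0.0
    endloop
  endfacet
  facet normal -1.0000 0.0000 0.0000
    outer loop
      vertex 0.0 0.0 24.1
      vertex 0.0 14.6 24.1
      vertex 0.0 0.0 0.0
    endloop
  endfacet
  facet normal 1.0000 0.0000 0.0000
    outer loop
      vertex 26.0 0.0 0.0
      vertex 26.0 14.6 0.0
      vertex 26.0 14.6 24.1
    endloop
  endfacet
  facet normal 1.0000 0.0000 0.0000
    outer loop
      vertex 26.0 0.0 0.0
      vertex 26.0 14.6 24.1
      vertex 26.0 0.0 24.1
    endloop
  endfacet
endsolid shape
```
; perimeter-only toolpath
G21 ; units = mm
G90 ; absolute positioning
G28 ; home
; layer 1
G0 Z3.4
G0 X0.0 Y0.0
G1 X26.0 Y0.0
G1 X26.0 Y14.6
G1 X0.0 Y14.6
G1 X0.0 Y0.0
; layer 2
G0 Z6.9
G0 X0.0 Y0.0
G1 X26.0 Y0.0
G1 X26.0 Y14.6
G1 X0.0 Y14.6
G1 X0.0 Y0.0
; layer 3
G0 Z10.3
G0 X0.0 Y0.0
G1 X26.0 Y0.0
G1 X26.0 Y14.6
G1 X0.0 Y14.6
G1 X0.0 Y0.0
; layer 4
G0 Z13.8
G0 X0.0 Y0.0
G1 X26.0 Y0.0
G1 X26.0 Y14.6
G1 X0.0 Y14.6
G1 X0.0 Y0.0
; layer 5
G0 Z17.2
G0 X0.0 Y0.0
G1 X26.0 Y0.0
G1 X26.0 Y14.6
G1 X0.0 Y14.6
G1 X0.0 Y0.0
; layer 6
G0 Z20.7
G0 X0.0 Y0.0
G1 X26.0 Y0.0
G1 X26.0 Y14.6
G1 X0.0 Y14.6
G1 X0.0 Y0.0
; layer 7
G0 Z24.1
G0 X0.0 Y0.0
G1 X26.0 Y0.0
G1 X26.0 Y14.6
G1 X0.0 Y14.6
G1 X0.0 Y0.0
M2 ; end

The solid is a rectangular box, roughly 26 × 14.6 mm footprint and 24.1 mm tall. Slicing at Δz = 3.4 mm — 7 equal slices spanning the solid's height, so layer i sits at z = i·h/7 — gives 7 non-empty perimeters. Each is a 4-segment closed polygon; G0 lifts to the layer z and rapids to the start vertex, then G1 traces the edges.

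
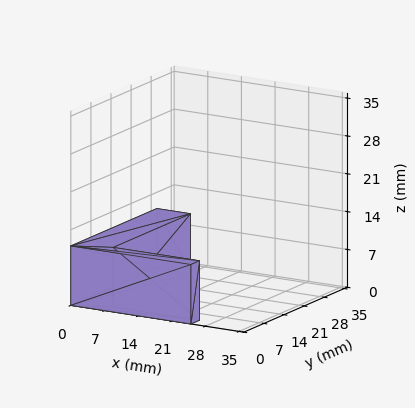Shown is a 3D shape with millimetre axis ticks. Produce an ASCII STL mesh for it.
Reading the render: the shape is an L-shaped prism: outer 25 × 30 mm, arm thicknesses ≈ 3 mm (horizontal) and 7 mm (vertical), extruded 11 mm in z (dimensions read to the nearest mm from the axis ticks). For the STL, each face is triangulated and given an outward normal.

solid part
  facet normal 0.0000 0.0000 -1.0000
    outer loop
      vertex 25.00 3.00 0.00
      vertex 25.00 0.00 0.00
      vertex 0.00 0.00 0.00
    endloop
  endfacet
  facet normal 0.0000 0.0000 -1.0000
    outer loop
      vertex 7.00 3.00 0.00
      vertex 25.00 3.00 0.00
      vertex 0.00 0.00 0.00
    endloop
  endfacet
  facet normal 0.0000 0.0000 -1.0000
    outer loop
      vertex 7.00 30.00 0.00
      vertex 7.00 3.00 0.00
      vertex 0.00 0.00 0.00
    endloop
  endfacet
  facet normal 0.0000 0.0000 -1.0000
    outer loop
      vertex 0.00 30.00 0.00
      vertex 7.00 30.00 0.00
      vertex 0.00 0.00 0.00
    endloop
  endfacet
  facet normal 0.0000 0.0000 1.0000
    outer loop
      vertex 0.00 0.00 11.00
      vertex 25.00 0.00 11.00
      vertex 25.00 3.00 11.00
    endloop
  endfacet
  facet normal 0.0000 0.0000 1.0000
    outer loop
      vertex 0.00 0.00 11.00
      vertex 25.00 3.00 11.00
      vertex 7.00 3.00 11.00
    endloop
  endfacet
  facet normal 0.0000 0.0000 1.0000
    outer loop
      vertex 0.00 0.00 11.00
      vertex 7.00 3.00 11.00
      vertex 7.00 30.00 11.00
    endloop
  endfacet
  facet normal 0.0000 0.0000 1.0000
    outer loop
      vertex 0.00 0.00 11.00
      vertex 7.00 30.00 11.00
      vertex 0.00 30.00 11.00
    endloop
  endfacet
  facet normal 0.0000 -1.0000 0.0000
    outer loop
      vertex 0.00 0.00 0.00
      vertex 25.00 0.00 0.00
      vertex 25.00 0.00 11.00
    endloop
  endfacet
  facet normal 0.0000 -1.0000 0.0000
    outer loop
      vertex 0.00 0.00 0.00
      vertex 25.00 0.00 11.00
      vertex 0.00 0.00 11.00
    endloop
  endfacet
  facet normal 1.0000 0.0000 0.0000
    outer loop
      vertex 25.00 0.00 0.00
      vertex 25.00 3.00 0.00
      vertex 25.00 3.00 11.00
    endloop
  endfacet
  facet normal 1.0000 0.0000 0.0000
    outer loop
      vertex 25.00 0.00 0.00
      vertex 25.00 3.00 11.00
      vertex 25.00 0.00 11.00
    endloop
  endfacet
  facet normal 0.0000 1.0000 0.0000
    outer loop
      vertex 25.00 3.00 0.00
      vertex 7.00 3.00 0.00
      vertex 7.00 3.00 11.00
    endloop
  endfacet
  facet normal 0.0000 1.0000 0.0000
    outer loop
      vertex 25.00 3.00 0.00
      vertex 7.00 3.00 11.00
      vertex 25.00 3.00 11.00
    endloop
  endfacet
  facet normal 1.0000 0.0000 0.0000
    outer loop
      vertex 7.00 3.00 0.00
      vertex 7.00 30.00 0.00
      vertex 7.00 30.00 11.00
    endloop
  endfacet
  facet normal 1.0000 0.0000 0.0000
    outer loop
      vertex 7.00 3.00 0.00
      vertex 7.00 30.00 11.00
      vertex 7.00 3.00 11.00
    endloop
  endfacet
  facet normal 0.0000 1.0000 0.0000
    outer loop
      vertex 7.00 30.00 0.00
      vertex 0.00 30.00 0.00
      vertex 0.00 30.00 11.00
    endloop
  endfacet
  facet normal 0.0000 1.0000 0.0000
    outer loop
      vertex 7.00 30.00 0.00
      vertex 0.00 30.00 11.00
      vertex 7.00 30.00 11.00
    endloop
  endfacet
  facet normal -1.0000 0.0000 0.0000
    outer loop
      vertex 0.00 30.00 0.00
      vertex 0.00 0.00 0.00
      vertex 0.00 0.00 11.00
    endloop
  endfacet
  facet normal -1.0000 0.0000 0.0000
    outer loop
      vertex 0.00 30.00 0.00
      vertex 0.00 0.00 11.00
      vertex 0.00 30.00 11.00
    endloop
  endfacet
endsolid part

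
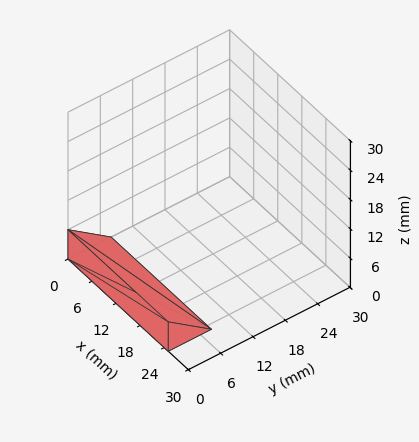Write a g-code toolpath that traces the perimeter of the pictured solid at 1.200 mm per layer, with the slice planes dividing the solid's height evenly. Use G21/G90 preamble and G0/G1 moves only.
Reading the render: the shape is a wedge (ramp): 25 × 8 mm base, rising to 6 mm along the y=0 edge and sloping linearly to z=0 at y=8 (dimensions read to the nearest mm from the axis ticks). For the g-code, the solid's height is divided into equal slices at the stated Δz and each level perimeter traced with G1 moves after a G0 lift.

; perimeter-only toolpath
G21 ; units = mm
G90 ; absolute positioning
G28 ; home
; layer 1
G0 Z1.200
G0 X0.000 Y0.000
G1 X25.000 Y0.000
G1 X25.000 Y6.400
G1 X0.000 Y6.400
G1 X0.000 Y0.000
; layer 2
G0 Z2.400
G0 X0.000 Y0.000
G1 X25.000 Y0.000
G1 X25.000 Y4.800
G1 X0.000 Y4.800
G1 X0.000 Y0.000
; layer 3
G0 Z3.600
G0 X0.000 Y0.000
G1 X25.000 Y0.000
G1 X25.000 Y3.200
G1 X0.000 Y3.200
G1 X0.000 Y0.000
; layer 4
G0 Z4.800
G0 X0.000 Y0.000
G1 X25.000 Y0.000
G1 X25.000 Y1.600
G1 X0.000 Y1.600
G1 X0.000 Y0.000
M2 ; end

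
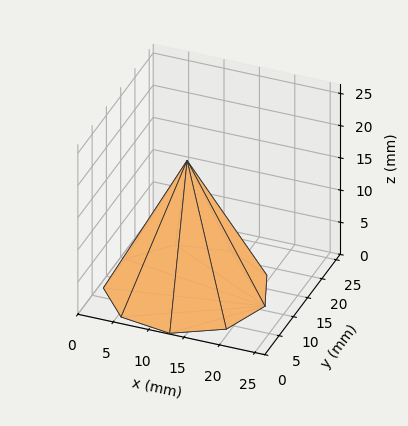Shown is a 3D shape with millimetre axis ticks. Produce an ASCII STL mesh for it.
Reading the render: the shape is a regular 9-sided pyramid, base circumscribed radius ≈ 11 mm, apex at z ≈ 20 mm (dimensions read to the nearest mm from the axis ticks). For the STL, each face is triangulated and given an outward normal.

solid part
  facet normal 0.0000 0.0000 -1.0000
    outer loop
      vertex 12.9 21.8 0.0
      vertex 19.4 18.1 0.0
      vertex 22.0 11.0 0.0
    endloop
  endfacet
  facet normal 0.0000 0.0000 -1.0000
    outer loop
      vertex 5.5 20.5 0.0
      vertex 12.9 21.8 0.0
      vertex 22.0 11.0 0.0
    endloop
  endfacet
  facet normal 0.0000 0.0000 -1.0000
    outer loop
      vertex 0.7 14.8 0.0
      vertex 5.5 20.5 0.0
      vertex 22.0 11.0 0.0
    endloop
  endfacet
  facet normal 0.0000 0.0000 -1.0000
    outer loop
      vertex 0.7 7.2 0.0
      vertex 0.7 14.8 0.0
      vertex 22.0 11.0 0.0
    endloop
  endfacet
  facet normal 0.0000 0.0000 -1.0000
    outer loop
      vertex 5.5 1.5 0.0
      vertex 0.7 7.2 0.0
      vertex 22.0 11.0 0.0
    endloop
  endfacet
  facet normal 0.0000 0.0000 -1.0000
    outer loop
      vertex 12.9 0.2 0.0
      vertex 5.5 1.5 0.0
      vertex 22.0 11.0 0.0
    endloop
  endfacet
  facet normal 0.0000 0.0000 -1.0000
    outer loop
      vertex 19.4 3.9 0.0
      vertex 12.9 0.2 0.0
      vertex 22.0 11.0 0.0
    endloop
  endfacet
  facet normal 0.8343 0.3055 0.4589
    outer loop
      vertex 22.0 11.0 0.0
      vertex 19.4 18.1 0.0
      vertex 11.0 11.0 20.0
    endloop
  endfacet
  facet normal 0.4396 0.7722 0.4588
    outer loop
      vertex 19.4 18.1 0.0
      vertex 12.9 21.8 0.0
      vertex 11.0 11.0 20.0
    endloop
  endfacet
  facet normal -0.1538 0.8755 0.4581
    outer loop
      vertex 12.9 21.8 0.0
      vertex 5.5 20.5 0.0
      vertex 11.0 11.0 20.0
    endloop
  endfacet
  facet normal -0.6797 0.5723 0.4588
    outer loop
      vertex 5.5 20.5 0.0
      vertex 0.7 14.8 0.0
      vertex 11.0 11.0 20.0
    endloop
  endfacet
  facet normal -0.8890 0.0000 0.4579
    outer loop
      vertex 0.7 14.8 0.0
      vertex 0.7 7.2 0.0
      vertex 11.0 11.0 20.0
    endloop
  endfacet
  facet normal -0.6797 -0.5723 0.4588
    outer loop
      vertex 0.7 7.2 0.0
      vertex 5.5 1.5 0.0
      vertex 11.0 11.0 20.0
    endloop
  endfacet
  facet normal -0.1538 -0.8755 0.4581
    outer loop
      vertex 5.5 1.5 0.0
      vertex 12.9 0.2 0.0
      vertex 11.0 11.0 20.0
    endloop
  endfacet
  facet normal 0.4396 -0.7722 0.4588
    outer loop
      vertex 12.9 0.2 0.0
      vertex 19.4 3.9 0.0
      vertex 11.0 11.0 20.0
    endloop
  endfacet
  facet normal 0.8343 -0.3055 0.4589
    outer loop
      vertex 19.4 3.9 0.0
      vertex 22.0 11.0 0.0
      vertex 11.0 11.0 20.0
    endloop
  endfacet
endsolid part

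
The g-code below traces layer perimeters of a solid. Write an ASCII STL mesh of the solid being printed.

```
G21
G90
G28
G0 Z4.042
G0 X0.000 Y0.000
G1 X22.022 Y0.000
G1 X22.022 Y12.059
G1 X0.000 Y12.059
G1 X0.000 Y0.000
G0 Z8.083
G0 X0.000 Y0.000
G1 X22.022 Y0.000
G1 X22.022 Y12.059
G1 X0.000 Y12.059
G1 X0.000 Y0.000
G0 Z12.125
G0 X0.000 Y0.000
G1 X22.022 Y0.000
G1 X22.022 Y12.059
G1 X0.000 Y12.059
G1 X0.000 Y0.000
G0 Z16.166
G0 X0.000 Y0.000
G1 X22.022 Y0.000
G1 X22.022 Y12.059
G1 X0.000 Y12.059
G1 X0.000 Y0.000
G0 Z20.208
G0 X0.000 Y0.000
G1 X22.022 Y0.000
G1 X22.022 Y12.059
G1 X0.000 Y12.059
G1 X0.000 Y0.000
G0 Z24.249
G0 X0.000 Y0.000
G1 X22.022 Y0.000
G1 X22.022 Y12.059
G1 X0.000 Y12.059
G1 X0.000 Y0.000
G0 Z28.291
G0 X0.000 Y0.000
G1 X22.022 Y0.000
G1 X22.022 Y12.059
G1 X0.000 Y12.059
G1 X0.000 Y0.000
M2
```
solid part
  facet normal 0.0000 0.0000 -1.0000
    outer loop
      vertex 22.022 12.059 0.000
      vertex 22.022 0.000 0.000
      vertex 0.000 0.000 0.000
    endloop
  endfacet
  facet normal 0.0000 0.0000 -1.0000
    outer loop
      vertex 0.000 12.059 0.000
      vertex 22.022 12.059 0.000
      vertex 0.000 0.000 0.000
    endloop
  endfacet
  facet normal 0.0000 0.0000 1.0000
    outer loop
      vertex 0.000 0.000 28.291
      vertex 22.022 0.000 28.291
      vertex 22.022 12.059 28.291
    endloop
  endfacet
  facet normal 0.0000 0.0000 1.0000
    outer loop
      vertex 0.000 0.000 28.291
      vertex 22.022 12.059 28.291
      vertex 0.000 12.059 28.291
    endloop
  endfacet
  facet normal 0.0000 -1.0000 0.0000
    outer loop
      vertex 0.000 0.000 0.000
      vertex 22.022 0.000 0.000
      vertex 22.022 0.000 28.291
    endloop
  endfacet
  facet normal 0.0000 -1.0000 0.0000
    outer loop
      vertex 0.000 0.000 0.000
      vertex 22.022 0.000 28.291
      vertex 0.000 0.000 28.291
    endloop
  endfacet
  facet normal 0.0000 1.0000 0.0000
    outer loop
      vertex 22.022 12.059 28.291
      vertex 22.022 12.059 0.000
      vertex 0.000 12.059 0.000
    endloop
  endfacet
  facet normal 0.0000 1.0000 0.0000
    outer loop
      vertex 0.000 12.059 28.291
      vertex 22.022 12.059 28.291
      vertex 0.000 12.059 0.000
    endloop
  endfacet
  facet normal -1.0000 0.0000 0.0000
    outer loop
      vertex 0.000 12.059 28.291
      vertex 0.000 12.059 0.000
      vertex 0.000 0.000 0.000
    endloop
  endfacet
  facet normal -1.0000 0.0000 0.0000
    outer loop
      vertex 0.000 0.000 28.291
      vertex 0.000 12.059 28.291
      vertex 0.000 0.000 0.000
    endloop
  endfacet
  facet normal 1.0000 0.0000 0.0000
    outer loop
      vertex 22.022 0.000 0.000
      vertex 22.022 12.059 0.000
      vertex 22.022 12.059 28.291
    endloop
  endfacet
  facet normal 1.0000 0.0000 0.0000
    outer loop
      vertex 22.022 0.000 0.000
      vertex 22.022 12.059 28.291
      vertex 22.022 0.000 28.291
    endloop
  endfacet
endsolid part

The G0 Z moves step by Δz≈4.042 mm. Every layer's G1 loop is the same polygon, so the solid is a straight extrusion of it from z=0 to z≈28.3. Closing with flat bottom and top caps and triangulating gives 12 facets — a rectangular box, roughly 22 × 12.1 mm footprint and 28.3 mm tall.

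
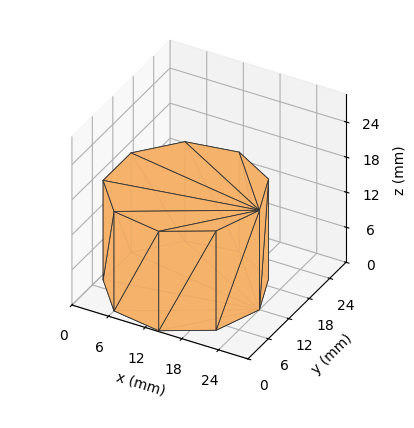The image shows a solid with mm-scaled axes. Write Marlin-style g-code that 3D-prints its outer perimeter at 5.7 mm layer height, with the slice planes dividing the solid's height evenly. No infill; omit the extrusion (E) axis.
Reading the render: the shape is a regular 9-sided prism (a cylinder approximated with 9 flat sides), circumscribed radius ≈ 12 mm, height ≈ 17 mm (dimensions read to the nearest mm from the axis ticks). For the g-code, the solid's height is divided into equal slices at the stated Δz and each level perimeter traced with G1 moves after a G0 lift.

; perimeter-only toolpath
G21 ; units = mm
G90 ; absolute positioning
G28 ; home
; layer 1
G0 Z5.7
G0 X24.0 Y12.0
G1 X21.2 Y19.7
G1 X14.1 Y23.8
G1 X6.0 Y22.4
G1 X0.7 Y16.1
G1 X0.7 Y7.9
G1 X6.0 Y1.6
G1 X14.1 Y0.2
G1 X21.2 Y4.3
G1 X24.0 Y12.0
; layer 2
G0 Z11.3
G0 X24.0 Y12.0
G1 X21.2 Y19.7
G1 X14.1 Y23.8
G1 X6.0 Y22.4
G1 X0.7 Y16.1
G1 X0.7 Y7.9
G1 X6.0 Y1.6
G1 X14.1 Y0.2
G1 X21.2 Y4.3
G1 X24.0 Y12.0
; layer 3
G0 Z17.0
G0 X24.0 Y12.0
G1 X21.2 Y19.7
G1 X14.1 Y23.8
G1 X6.0 Y22.4
G1 X0.7 Y16.1
G1 X0.7 Y7.9
G1 X6.0 Y1.6
G1 X14.1 Y0.2
G1 X21.2 Y4.3
G1 X24.0 Y12.0
M2 ; end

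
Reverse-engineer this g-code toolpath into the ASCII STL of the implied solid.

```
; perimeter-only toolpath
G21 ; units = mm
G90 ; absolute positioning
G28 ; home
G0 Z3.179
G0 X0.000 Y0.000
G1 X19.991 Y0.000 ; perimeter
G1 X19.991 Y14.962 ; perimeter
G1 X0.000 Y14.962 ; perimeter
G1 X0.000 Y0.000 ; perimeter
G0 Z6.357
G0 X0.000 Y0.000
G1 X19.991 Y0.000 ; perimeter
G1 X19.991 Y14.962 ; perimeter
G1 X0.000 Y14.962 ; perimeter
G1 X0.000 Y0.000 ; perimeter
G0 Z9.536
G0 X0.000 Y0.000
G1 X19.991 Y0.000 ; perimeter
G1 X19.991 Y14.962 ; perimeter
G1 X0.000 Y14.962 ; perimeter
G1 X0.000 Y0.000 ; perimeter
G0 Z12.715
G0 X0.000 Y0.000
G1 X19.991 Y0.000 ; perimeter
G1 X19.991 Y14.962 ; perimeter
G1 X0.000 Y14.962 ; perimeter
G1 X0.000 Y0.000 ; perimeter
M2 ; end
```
solid part
  facet normal 0.0000 0.0000 -1.0000
    outer loop
      vertex 19.991 14.962 0.000
      vertex 19.991 0.000 0.000
      vertex 0.000 0.000 0.000
    endloop
  endfacet
  facet normal 0.0000 0.0000 -1.0000
    outer loop
      vertex 0.000 14.962 0.000
      vertex 19.991 14.962 0.000
      vertex 0.000 0.000 0.000
    endloop
  endfacet
  facet normal 0.0000 0.0000 1.0000
    outer loop
      vertex 0.000 0.000 12.715
      vertex 19.991 0.000 12.715
      vertex 19.991 14.962 12.715
    endloop
  endfacet
  facet normal 0.0000 0.0000 1.0000
    outer loop
      vertex 0.000 0.000 12.715
      vertex 19.991 14.962 12.715
      vertex 0.000 14.962 12.715
    endloop
  endfacet
  facet normal 0.0000 -1.0000 0.0000
    outer loop
      vertex 0.000 0.000 0.000
      vertex 19.991 0.000 0.000
      vertex 19.991 0.000 12.715
    endloop
  endfacet
  facet normal 0.0000 -1.0000 0.0000
    outer loop
      vertex 0.000 0.000 0.000
      vertex 19.991 0.000 12.715
      vertex 0.000 0.000 12.715
    endloop
  endfacet
  facet normal 0.0000 1.0000 0.0000
    outer loop
      vertex 19.991 14.962 12.715
      vertex 19.991 14.962 0.000
      vertex 0.000 14.962 0.000
    endloop
  endfacet
  facet normal 0.0000 1.0000 0.0000
    outer loop
      vertex 0.000 14.962 12.715
      vertex 19.991 14.962 12.715
      vertex 0.000 14.962 0.000
    endloop
  endfacet
  facet normal -1.0000 0.0000 0.0000
    outer loop
      vertex 0.000 14.962 12.715
      vertex 0.000 14.962 0.000
      vertex 0.000 0.000 0.000
    endloop
  endfacet
  facet normal -1.0000 0.0000 0.0000
    outer loop
      vertex 0.000 0.000 12.715
      vertex 0.000 14.962 12.715
      vertex 0.000 0.000 0.000
    endloop
  endfacet
  facet normal 1.0000 0.0000 0.0000
    outer loop
      vertex 19.991 0.000 0.000
      vertex 19.991 14.962 0.000
      vertex 19.991 14.962 12.715
    endloop
  endfacet
  facet normal 1.0000 0.0000 0.0000
    outer loop
      vertex 19.991 0.000 0.000
      vertex 19.991 14.962 12.715
      vertex 19.991 0.000 12.715
    endloop
  endfacet
endsolid part

The G0 Z moves step by Δz≈3.179 mm. Every layer's G1 loop is the same polygon, so the solid is a straight extrusion of it from z=0 to z≈12.7. Closing with flat bottom and top caps and triangulating gives 12 facets — a rectangular box, roughly 20 × 15 mm footprint and 12.7 mm tall.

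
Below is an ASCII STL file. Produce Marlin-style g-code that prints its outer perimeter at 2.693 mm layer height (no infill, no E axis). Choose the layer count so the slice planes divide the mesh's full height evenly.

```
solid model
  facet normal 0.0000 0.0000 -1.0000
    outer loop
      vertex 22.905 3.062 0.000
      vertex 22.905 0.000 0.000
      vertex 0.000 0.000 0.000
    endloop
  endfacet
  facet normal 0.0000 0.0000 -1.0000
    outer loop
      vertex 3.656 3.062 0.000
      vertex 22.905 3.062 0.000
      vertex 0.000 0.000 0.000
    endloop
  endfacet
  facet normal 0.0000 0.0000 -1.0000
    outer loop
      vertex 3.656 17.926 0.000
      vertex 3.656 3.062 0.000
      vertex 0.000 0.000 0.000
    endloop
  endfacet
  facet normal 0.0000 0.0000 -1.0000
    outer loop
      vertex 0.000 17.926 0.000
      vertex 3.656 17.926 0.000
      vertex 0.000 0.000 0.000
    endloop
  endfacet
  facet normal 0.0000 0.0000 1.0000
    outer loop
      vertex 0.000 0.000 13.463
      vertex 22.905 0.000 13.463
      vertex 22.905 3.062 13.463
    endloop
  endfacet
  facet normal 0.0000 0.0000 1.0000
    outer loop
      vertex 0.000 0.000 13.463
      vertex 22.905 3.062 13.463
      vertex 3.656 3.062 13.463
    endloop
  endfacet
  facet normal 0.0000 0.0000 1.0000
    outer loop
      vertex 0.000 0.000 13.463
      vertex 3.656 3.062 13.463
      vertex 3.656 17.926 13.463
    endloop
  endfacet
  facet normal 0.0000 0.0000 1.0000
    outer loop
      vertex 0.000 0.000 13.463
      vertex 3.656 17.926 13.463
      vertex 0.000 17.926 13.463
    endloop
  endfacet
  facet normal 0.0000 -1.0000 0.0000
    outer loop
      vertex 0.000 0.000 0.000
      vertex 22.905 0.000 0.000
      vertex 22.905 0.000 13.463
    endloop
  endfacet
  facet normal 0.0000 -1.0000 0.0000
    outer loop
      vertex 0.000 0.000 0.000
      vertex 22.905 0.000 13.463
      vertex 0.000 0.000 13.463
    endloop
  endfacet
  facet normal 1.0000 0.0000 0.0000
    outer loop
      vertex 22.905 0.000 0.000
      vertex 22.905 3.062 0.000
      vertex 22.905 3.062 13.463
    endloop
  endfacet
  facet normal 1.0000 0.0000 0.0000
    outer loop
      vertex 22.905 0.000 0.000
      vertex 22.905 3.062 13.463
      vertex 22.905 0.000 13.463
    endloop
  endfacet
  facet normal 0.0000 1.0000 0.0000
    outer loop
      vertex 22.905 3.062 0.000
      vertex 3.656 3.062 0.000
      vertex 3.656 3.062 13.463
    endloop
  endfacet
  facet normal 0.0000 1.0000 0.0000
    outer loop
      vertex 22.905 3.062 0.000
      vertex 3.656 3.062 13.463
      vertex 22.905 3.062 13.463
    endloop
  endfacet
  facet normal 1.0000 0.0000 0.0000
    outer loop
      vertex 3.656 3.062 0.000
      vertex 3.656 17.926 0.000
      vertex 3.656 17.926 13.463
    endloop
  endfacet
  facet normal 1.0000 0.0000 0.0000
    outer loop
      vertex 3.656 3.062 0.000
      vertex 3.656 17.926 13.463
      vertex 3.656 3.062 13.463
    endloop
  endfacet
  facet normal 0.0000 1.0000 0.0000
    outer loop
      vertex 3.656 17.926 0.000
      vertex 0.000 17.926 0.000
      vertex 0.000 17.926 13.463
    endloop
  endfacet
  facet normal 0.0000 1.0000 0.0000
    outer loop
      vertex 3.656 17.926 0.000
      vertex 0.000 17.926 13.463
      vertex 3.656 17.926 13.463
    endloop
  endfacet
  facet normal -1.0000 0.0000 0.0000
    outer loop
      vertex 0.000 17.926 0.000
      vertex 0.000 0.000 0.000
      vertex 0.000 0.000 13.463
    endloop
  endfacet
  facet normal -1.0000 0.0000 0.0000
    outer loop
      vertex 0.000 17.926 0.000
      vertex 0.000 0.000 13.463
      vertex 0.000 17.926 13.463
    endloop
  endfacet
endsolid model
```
; perimeter-only toolpath
G21 ; units = mm
G90 ; absolute positioning
G28 ; home
; layer 1
G0 Z2.693
G0 X0.000 Y0.000
G1 X22.905 Y0.000
G1 X22.905 Y3.062
G1 X3.656 Y3.062
G1 X3.656 Y17.926
G1 X0.000 Y17.926
G1 X0.000 Y0.000
; layer 2
G0 Z5.385
G0 X0.000 Y0.000
G1 X22.905 Y0.000
G1 X22.905 Y3.062
G1 X3.656 Y3.062
G1 X3.656 Y17.926
G1 X0.000 Y17.926
G1 X0.000 Y0.000
; layer 3
G0 Z8.078
G0 X0.000 Y0.000
G1 X22.905 Y0.000
G1 X22.905 Y3.062
G1 X3.656 Y3.062
G1 X3.656 Y17.926
G1 X0.000 Y17.926
G1 X0.000 Y0.000
; layer 4
G0 Z10.770
G0 X0.000 Y0.000
G1 X22.905 Y0.000
G1 X22.905 Y3.062
G1 X3.656 Y3.062
G1 X3.656 Y17.926
G1 X0.000 Y17.926
G1 X0.000 Y0.000
; layer 5
G0 Z13.463
G0 X0.000 Y0.000
G1 X22.905 Y0.000
G1 X22.905 Y3.062
G1 X3.656 Y3.062
G1 X3.656 Y17.926
G1 X0.000 Y17.926
G1 X0.000 Y0.000
M2 ; end

The solid is an L-shaped prism: outer 22.9 × 17.9 mm, arm thicknesses ≈ 3.06 mm (horizontal) and 3.66 mm (vertical), extruded 13.5 mm in z. Slicing at Δz = 2.693 mm — 5 equal slices spanning the solid's height, so layer i sits at z = i·h/5 — gives 5 non-empty perimeters. Each is a 6-segment closed polygon; G0 lifts to the layer z and rapids to the start vertex, then G1 traces the edges.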